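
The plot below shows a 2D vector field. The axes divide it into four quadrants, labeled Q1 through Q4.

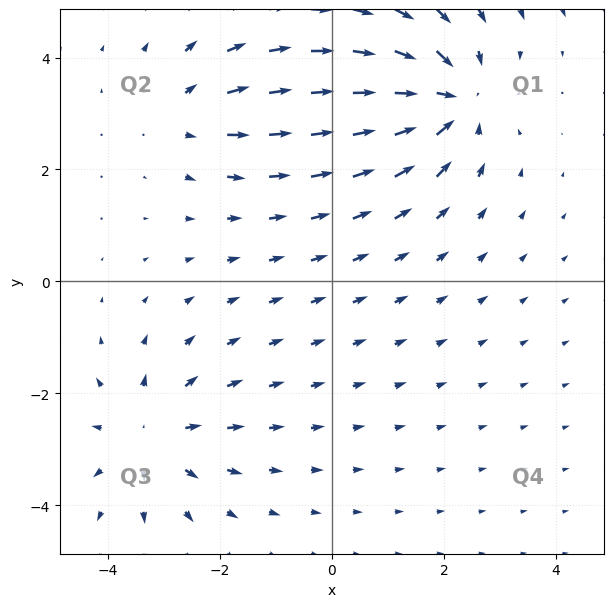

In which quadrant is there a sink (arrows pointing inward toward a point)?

Q1

The sink sits at approximately (2.1, 3.2), which lies in quadrant Q1. The divergence there is about -5, negative as expected for a sink.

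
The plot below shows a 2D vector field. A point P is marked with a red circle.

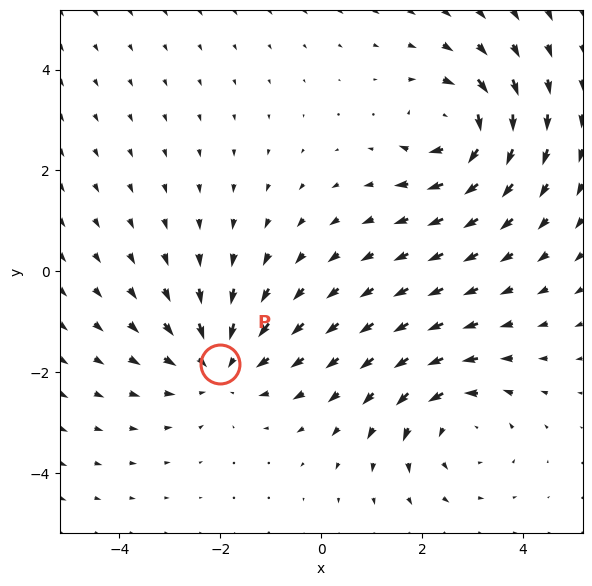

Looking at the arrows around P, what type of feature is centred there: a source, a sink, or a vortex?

At P (-2.0, -1.8) the arrows converge inward. Divergence about -3, curl ≈0 — negative divergence with near-zero curl is a sink.

sink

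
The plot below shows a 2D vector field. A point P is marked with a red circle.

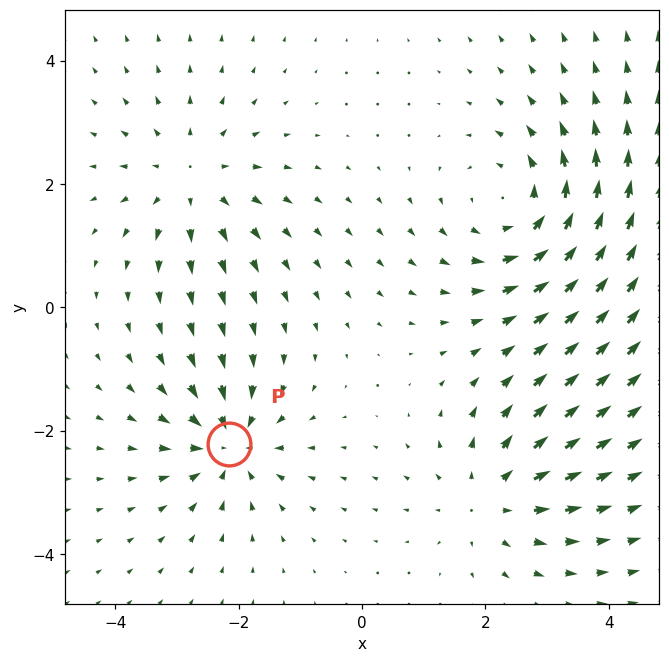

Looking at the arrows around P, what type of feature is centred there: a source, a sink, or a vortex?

At P (-2.2, -2.2) the arrows converge inward. Divergence about -5, curl ≈0 — negative divergence with near-zero curl is a sink.

sink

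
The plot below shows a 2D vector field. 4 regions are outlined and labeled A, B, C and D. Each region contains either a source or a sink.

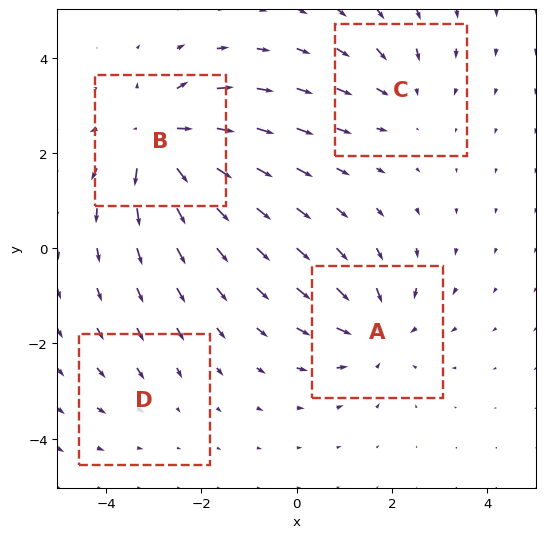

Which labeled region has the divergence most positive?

Divergence at each region's feature centre — A: about -5, B: about +7, C: about -3, D: about -2. Region B is most positive.

B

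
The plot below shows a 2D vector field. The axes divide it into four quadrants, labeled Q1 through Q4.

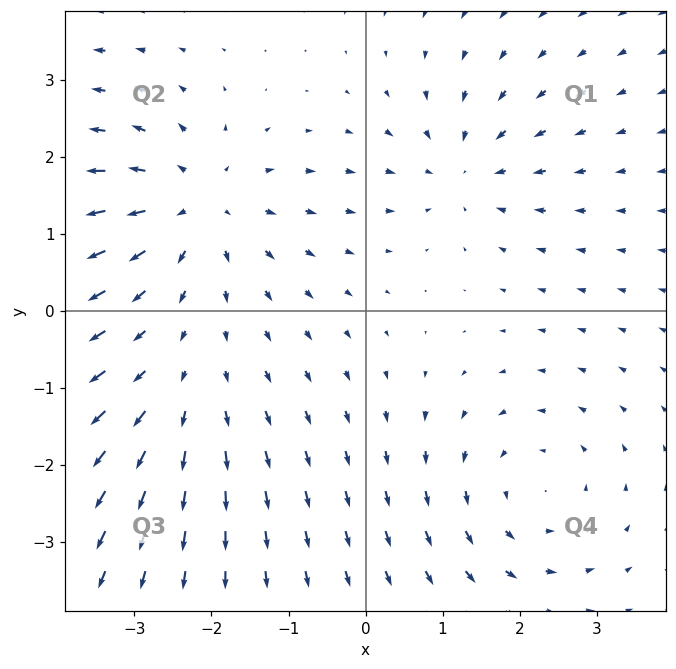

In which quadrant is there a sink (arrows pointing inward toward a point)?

Q1

The sink sits at approximately (1.3, 1.8), which lies in quadrant Q1. The divergence there is about -4, negative as expected for a sink.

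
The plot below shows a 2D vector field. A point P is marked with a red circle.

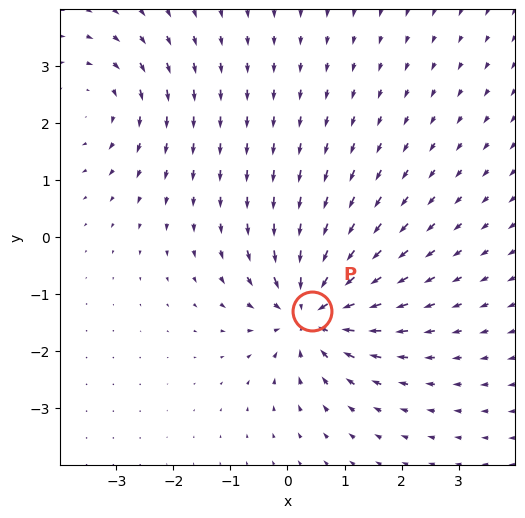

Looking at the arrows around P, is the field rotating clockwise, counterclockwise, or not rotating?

Near P at (0.4, -1.3) the arrows show no circulation. The curl there is ≈0.

not rotating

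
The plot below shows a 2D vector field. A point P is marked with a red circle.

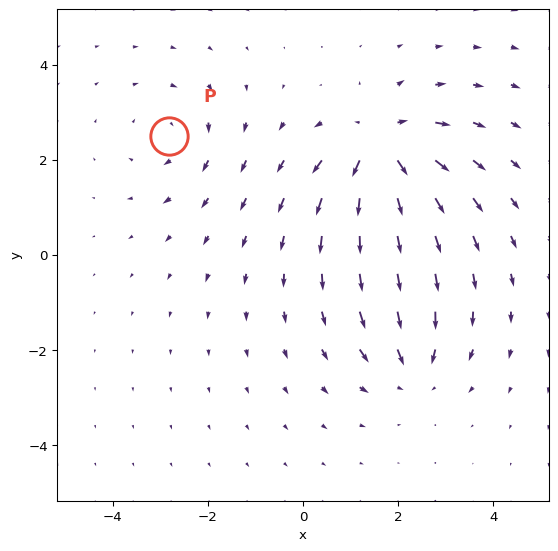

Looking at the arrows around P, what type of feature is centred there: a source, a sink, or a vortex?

At P (-2.8, 2.5) the arrows circulate clockwise. Divergence ≈0, curl about -3 — near-zero divergence with nonzero curl is a vortex.

vortex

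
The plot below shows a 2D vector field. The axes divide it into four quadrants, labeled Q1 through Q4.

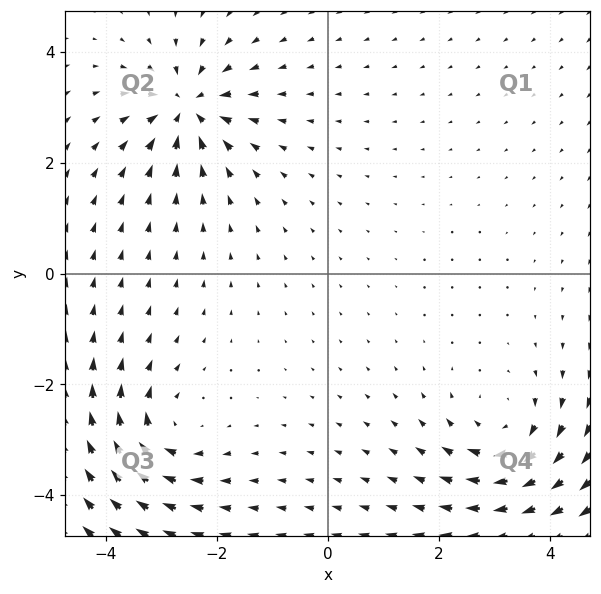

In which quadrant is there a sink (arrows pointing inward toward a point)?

The sink sits at approximately (-2.5, 3.0), which lies in quadrant Q2. The divergence there is about -6, negative as expected for a sink.

Q2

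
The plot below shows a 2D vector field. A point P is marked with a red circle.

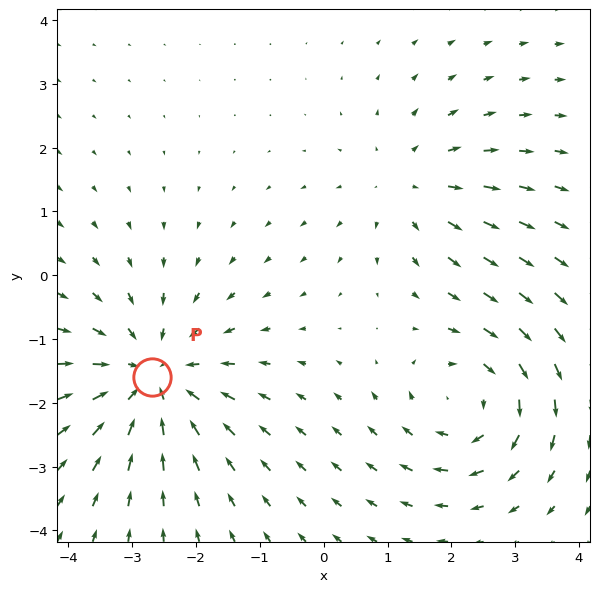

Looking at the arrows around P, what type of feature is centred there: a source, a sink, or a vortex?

sink

At P (-2.7, -1.6) the arrows converge inward. Divergence about -4, curl ≈0 — negative divergence with near-zero curl is a sink.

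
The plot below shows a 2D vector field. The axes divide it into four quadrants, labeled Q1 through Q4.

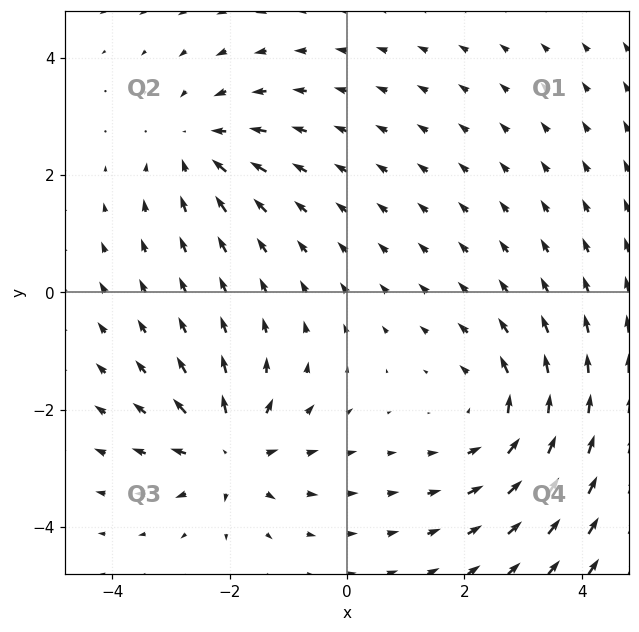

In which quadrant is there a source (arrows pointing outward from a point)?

The source sits at approximately (-2.0, -2.7), which lies in quadrant Q3. The divergence there is about +4, positive as expected for a source.

Q3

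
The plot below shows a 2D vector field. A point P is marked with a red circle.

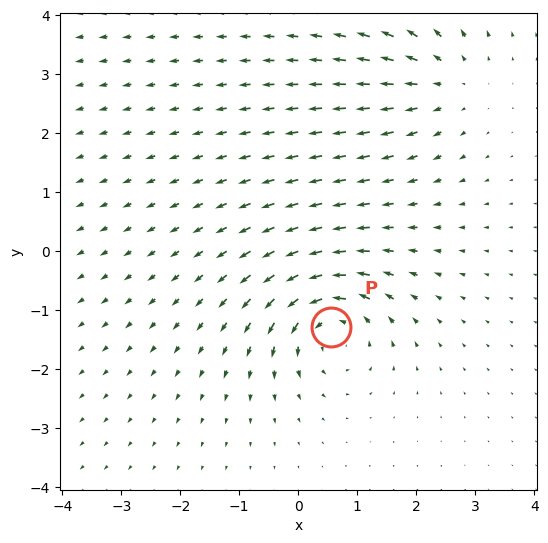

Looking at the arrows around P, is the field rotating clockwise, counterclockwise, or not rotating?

Near P at (0.6, -1.3) the arrows circulate counterclockwise. The curl (z-component) there is about +6; positive curl means counterclockwise rotation.

counterclockwise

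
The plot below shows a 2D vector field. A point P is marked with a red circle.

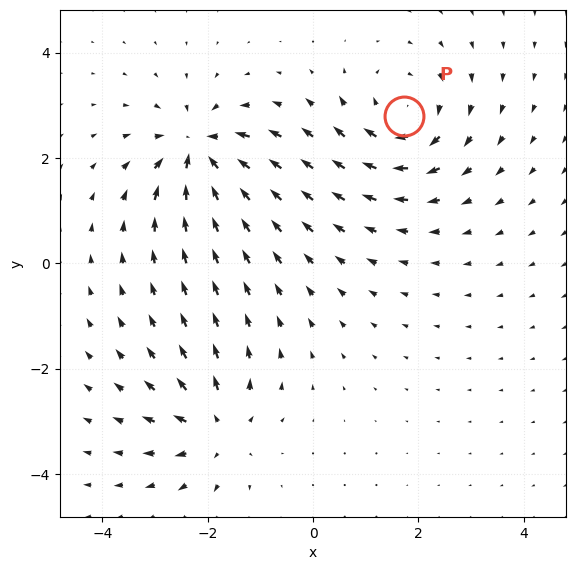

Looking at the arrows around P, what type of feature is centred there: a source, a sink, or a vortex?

vortex

At P (1.7, 2.8) the arrows circulate clockwise. Divergence ≈0, curl about -5 — near-zero divergence with nonzero curl is a vortex.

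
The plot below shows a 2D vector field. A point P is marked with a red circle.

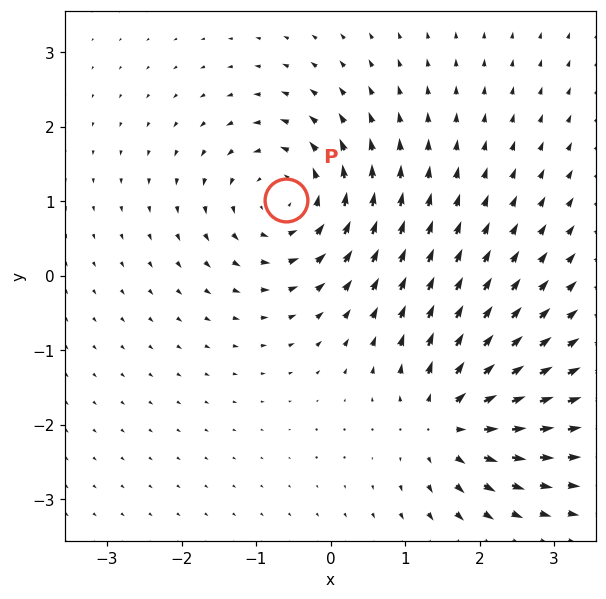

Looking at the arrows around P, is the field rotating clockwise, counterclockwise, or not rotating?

counterclockwise

Near P at (-0.6, 1.0) the arrows circulate counterclockwise. The curl (z-component) there is about +6; positive curl means counterclockwise rotation.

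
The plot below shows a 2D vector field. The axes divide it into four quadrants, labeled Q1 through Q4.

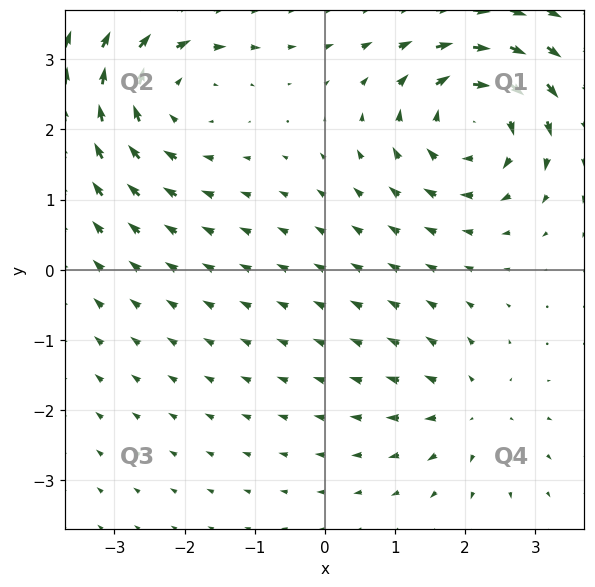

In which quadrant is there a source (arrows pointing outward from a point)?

The source sits at approximately (2.1, -2.0), which lies in quadrant Q4. The divergence there is about +3, positive as expected for a source.

Q4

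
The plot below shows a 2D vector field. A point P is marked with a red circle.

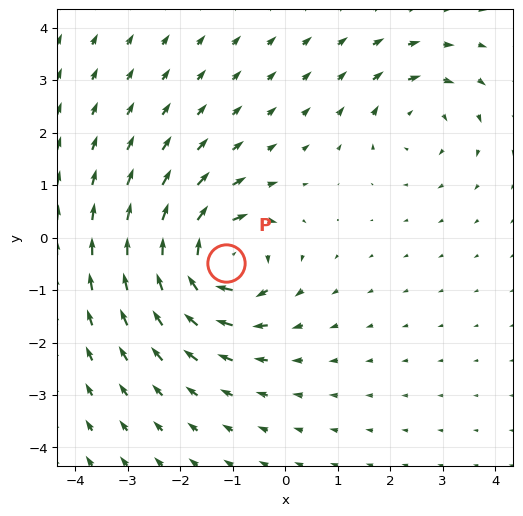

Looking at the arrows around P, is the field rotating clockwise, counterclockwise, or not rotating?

clockwise

Near P at (-1.1, -0.5) the arrows circulate clockwise. The curl (z-component) there is about -7; negative curl means clockwise rotation.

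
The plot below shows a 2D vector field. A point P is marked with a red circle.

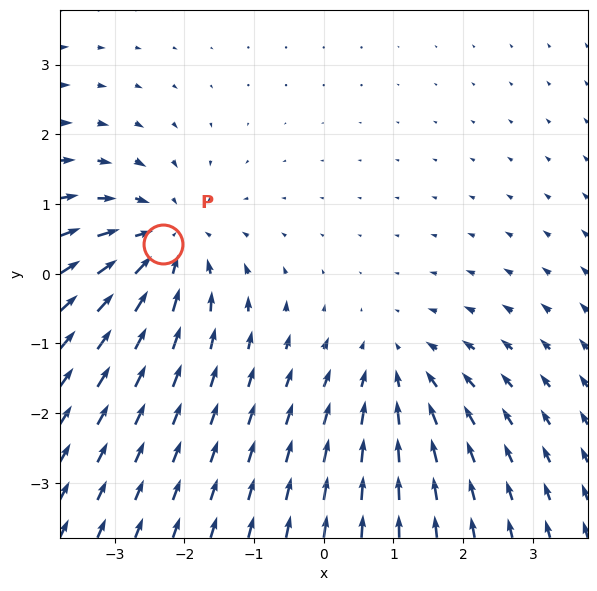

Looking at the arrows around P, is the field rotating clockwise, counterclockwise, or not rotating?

Near P at (-2.3, 0.4) the arrows show no circulation. The curl there is ≈0.

not rotating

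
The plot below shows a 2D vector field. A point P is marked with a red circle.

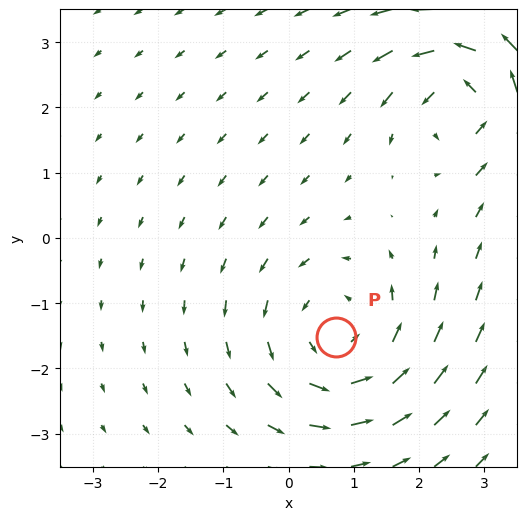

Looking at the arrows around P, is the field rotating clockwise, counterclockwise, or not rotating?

Near P at (0.7, -1.5) the arrows circulate counterclockwise. The curl (z-component) there is about +4; positive curl means counterclockwise rotation.

counterclockwise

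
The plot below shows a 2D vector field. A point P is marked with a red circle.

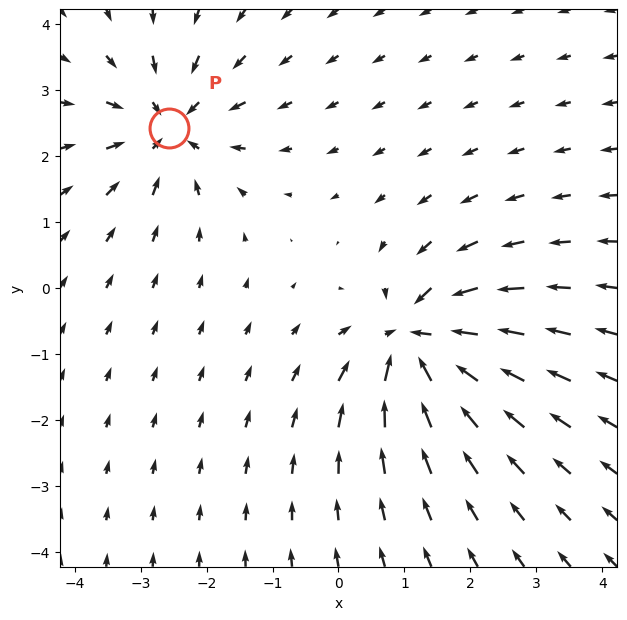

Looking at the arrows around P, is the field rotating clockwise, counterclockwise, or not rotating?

not rotating

Near P at (-2.6, 2.4) the arrows show no circulation. The curl there is ≈0.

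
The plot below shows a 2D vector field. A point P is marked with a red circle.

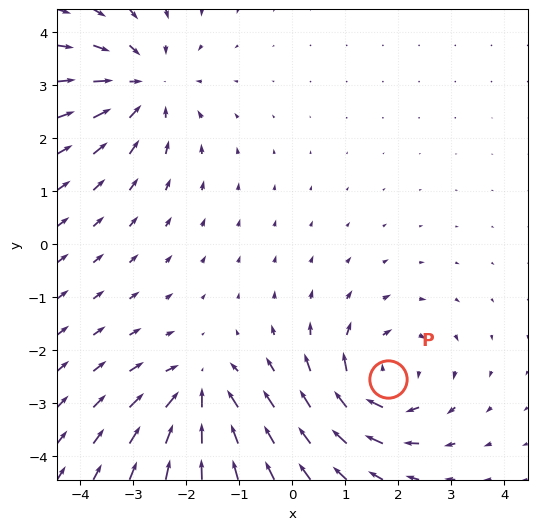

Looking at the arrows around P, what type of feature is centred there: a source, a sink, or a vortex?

vortex

At P (1.8, -2.5) the arrows circulate clockwise. Divergence ≈0, curl about -5 — near-zero divergence with nonzero curl is a vortex.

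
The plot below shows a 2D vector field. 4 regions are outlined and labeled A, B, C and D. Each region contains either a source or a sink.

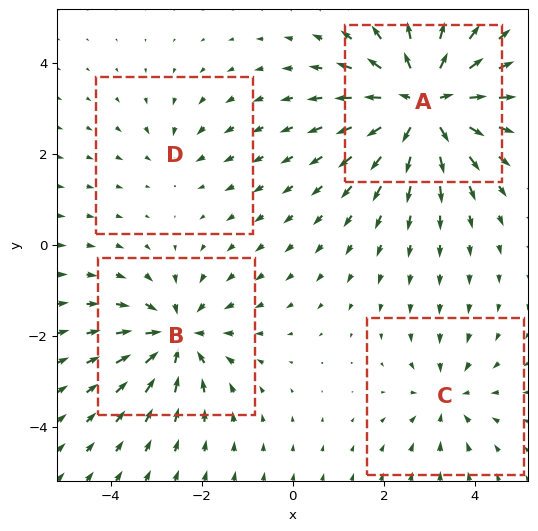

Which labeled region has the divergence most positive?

Divergence at each region's feature centre — A: about +8, B: about -5, C: about -3, D: about -2. Region A is most positive.

A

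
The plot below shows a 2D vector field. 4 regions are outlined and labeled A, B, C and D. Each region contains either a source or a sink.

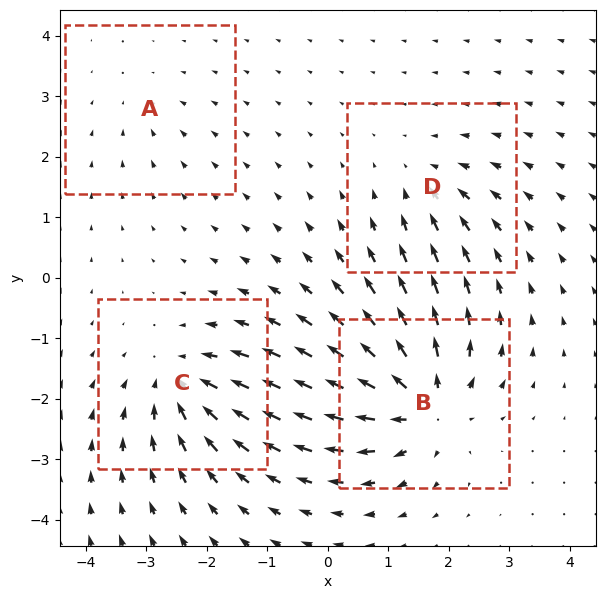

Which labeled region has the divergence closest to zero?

A

Divergence at each region's feature centre — A: about -2, B: about +8, C: about -6, D: about -4. Region A is closest to zero.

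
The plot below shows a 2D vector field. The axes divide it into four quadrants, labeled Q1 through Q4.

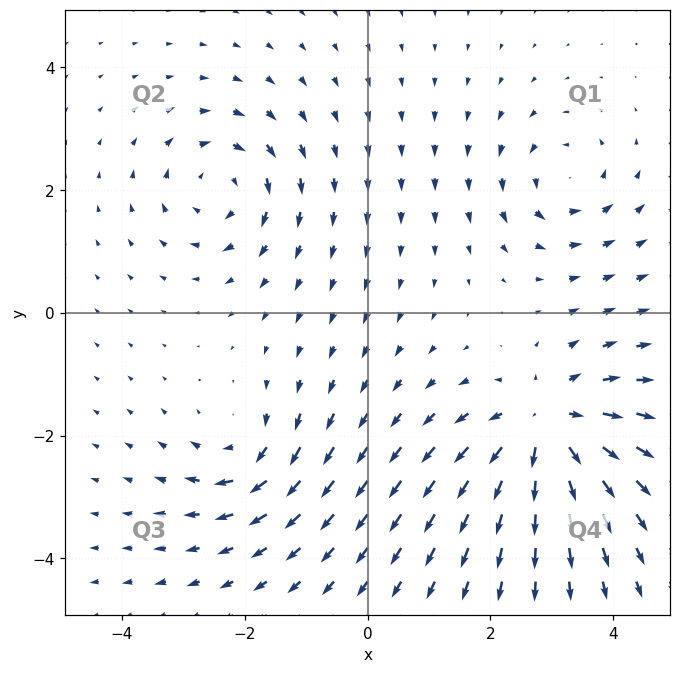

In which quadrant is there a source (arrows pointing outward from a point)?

Q4

The source sits at approximately (2.9, -1.8), which lies in quadrant Q4. The divergence there is about +5, positive as expected for a source.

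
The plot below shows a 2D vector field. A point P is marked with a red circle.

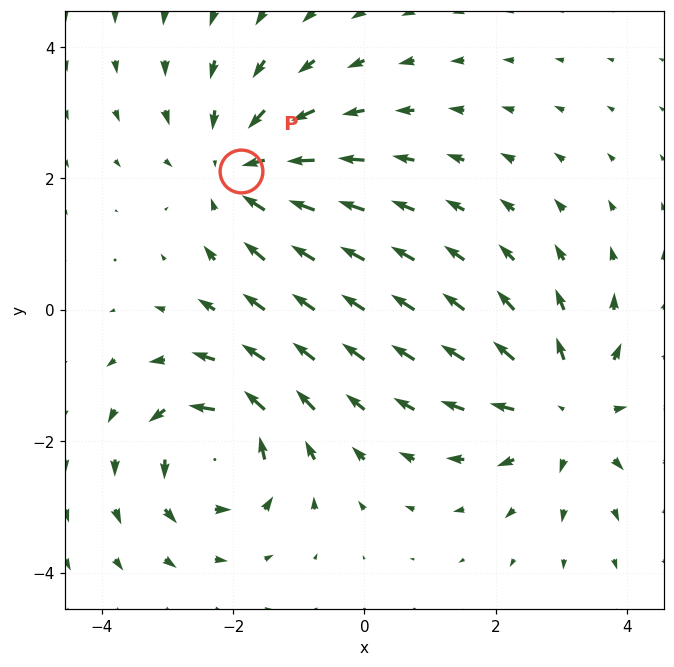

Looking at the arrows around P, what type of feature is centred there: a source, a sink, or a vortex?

sink

At P (-1.9, 2.1) the arrows converge inward. Divergence about -3, curl ≈0 — negative divergence with near-zero curl is a sink.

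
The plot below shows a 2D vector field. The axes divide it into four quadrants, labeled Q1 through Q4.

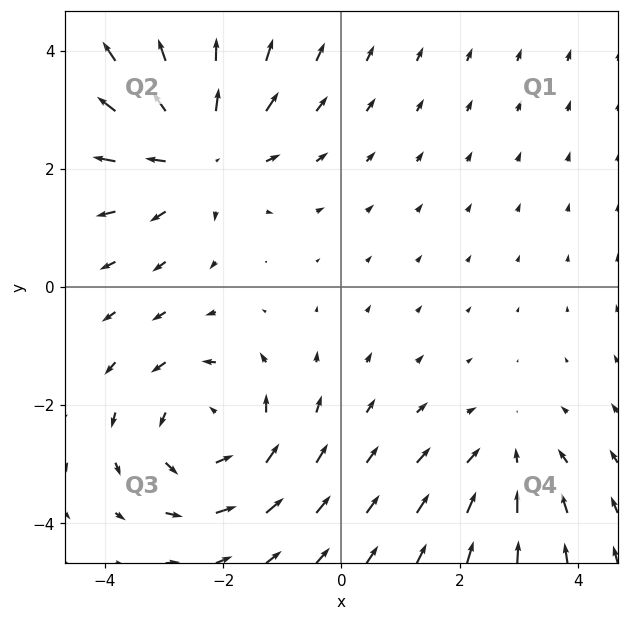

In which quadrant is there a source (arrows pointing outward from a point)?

The source sits at approximately (-2.4, 2.3), which lies in quadrant Q2. The divergence there is about +4, positive as expected for a source.

Q2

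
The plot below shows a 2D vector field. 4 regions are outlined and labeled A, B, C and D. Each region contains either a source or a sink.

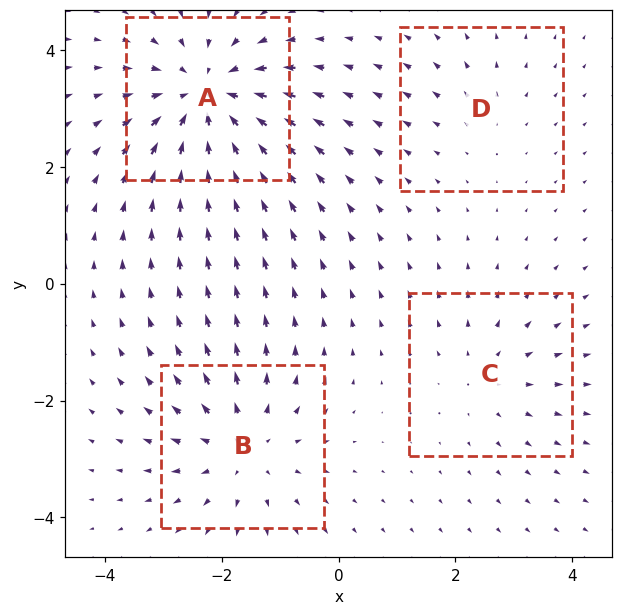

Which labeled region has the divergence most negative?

Divergence at each region's feature centre — A: about -6, B: about +4, C: about +3, D: about +2. Region A is most negative.

A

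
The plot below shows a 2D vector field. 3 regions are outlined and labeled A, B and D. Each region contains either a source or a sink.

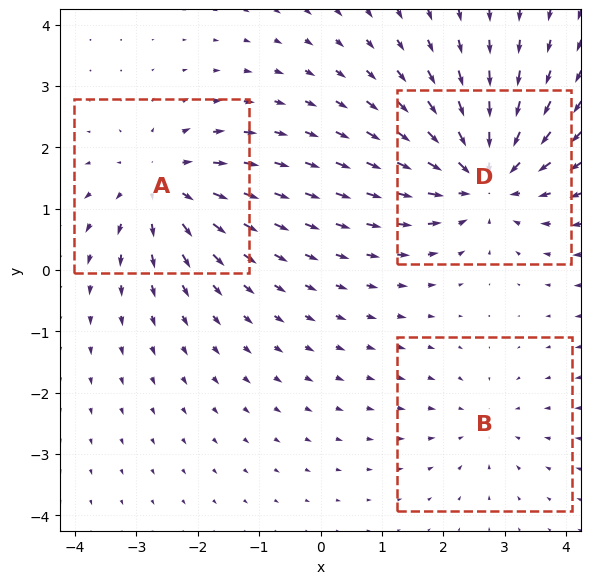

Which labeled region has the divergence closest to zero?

Divergence at each region's feature centre — A: about +3, B: about -2, D: about -5. Region B is closest to zero.

B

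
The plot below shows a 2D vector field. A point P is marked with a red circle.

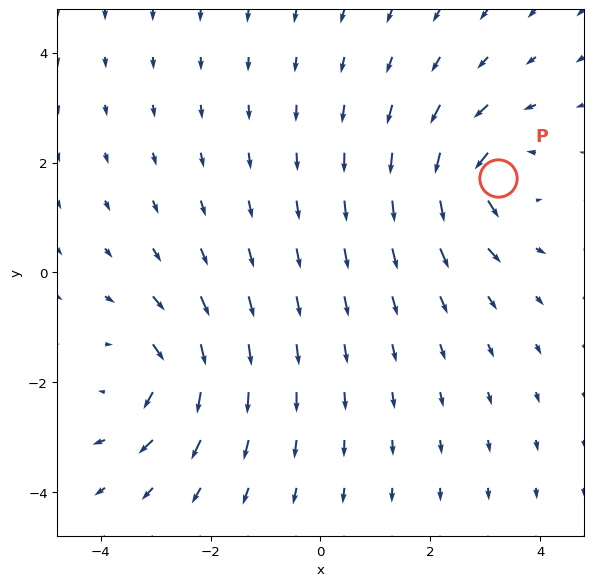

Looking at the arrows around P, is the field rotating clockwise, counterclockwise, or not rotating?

counterclockwise

Near P at (3.2, 1.7) the arrows circulate counterclockwise. The curl (z-component) there is about +5; positive curl means counterclockwise rotation.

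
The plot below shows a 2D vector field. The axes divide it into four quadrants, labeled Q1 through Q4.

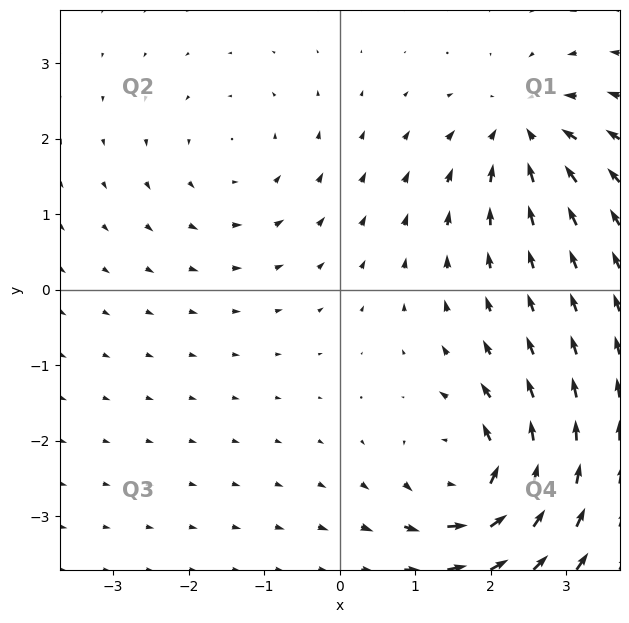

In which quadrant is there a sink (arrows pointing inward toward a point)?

Q1

The sink sits at approximately (2.4, 2.1), which lies in quadrant Q1. The divergence there is about -5, negative as expected for a sink.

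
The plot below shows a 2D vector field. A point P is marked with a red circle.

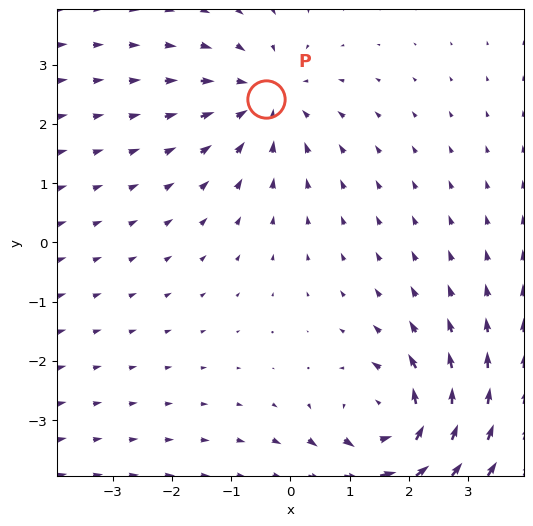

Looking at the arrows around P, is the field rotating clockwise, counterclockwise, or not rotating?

Near P at (-0.4, 2.4) the arrows show no circulation. The curl there is ≈0.

not rotating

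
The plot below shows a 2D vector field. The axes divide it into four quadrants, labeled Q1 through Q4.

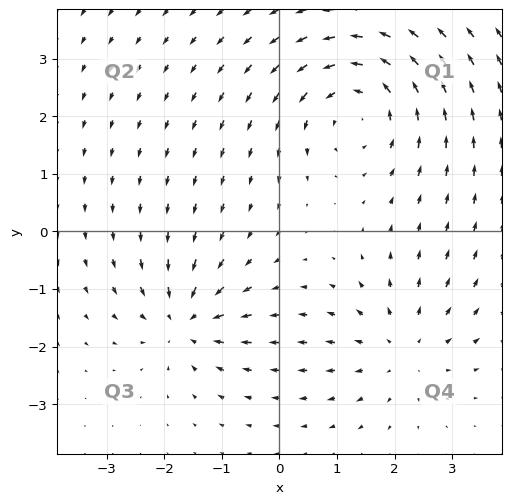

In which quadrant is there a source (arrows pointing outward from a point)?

Q4

The source sits at approximately (2.1, -2.0), which lies in quadrant Q4. The divergence there is about +3, positive as expected for a source.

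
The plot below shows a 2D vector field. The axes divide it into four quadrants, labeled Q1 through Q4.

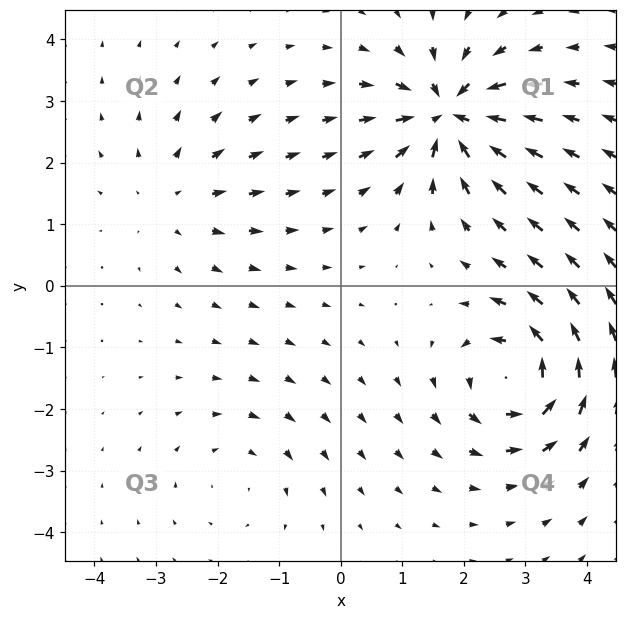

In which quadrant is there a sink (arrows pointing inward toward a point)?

The sink sits at approximately (1.8, 2.8), which lies in quadrant Q1. The divergence there is about -7, negative as expected for a sink.

Q1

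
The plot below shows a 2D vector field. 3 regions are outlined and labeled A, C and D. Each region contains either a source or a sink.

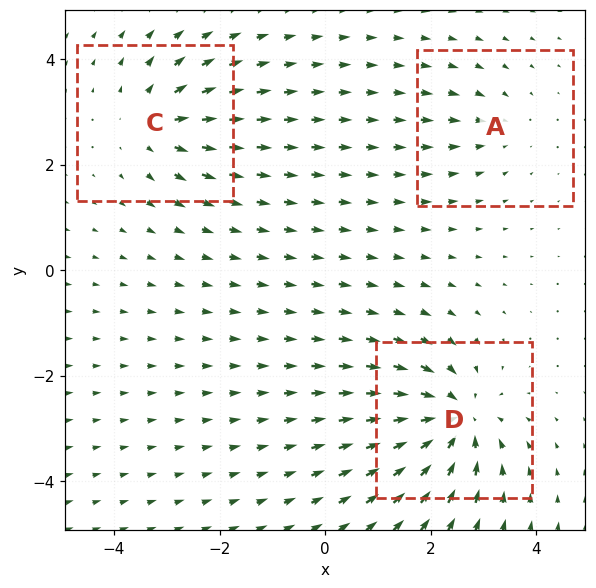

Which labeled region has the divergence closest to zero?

Divergence at each region's feature centre — A: about -2, C: about +4, D: about -5. Region A is closest to zero.

A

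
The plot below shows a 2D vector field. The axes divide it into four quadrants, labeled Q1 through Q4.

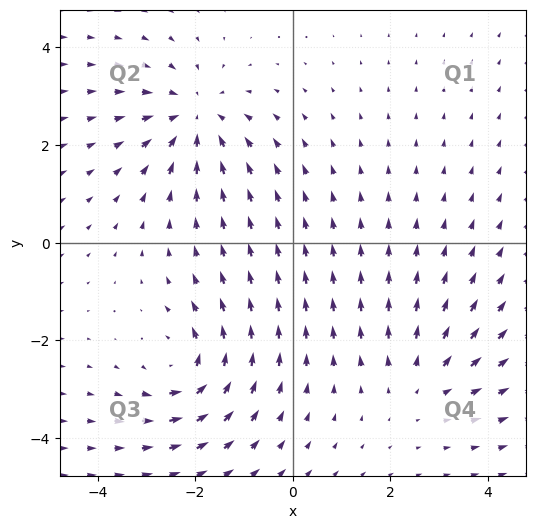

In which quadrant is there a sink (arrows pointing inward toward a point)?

The sink sits at approximately (-2.0, 2.6), which lies in quadrant Q2. The divergence there is about -4, negative as expected for a sink.

Q2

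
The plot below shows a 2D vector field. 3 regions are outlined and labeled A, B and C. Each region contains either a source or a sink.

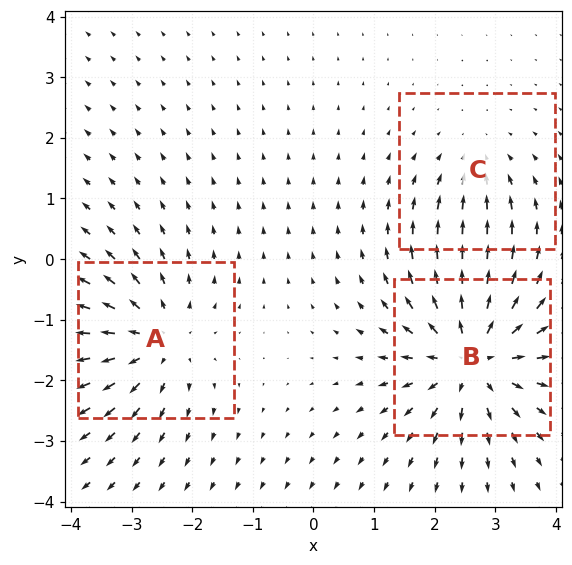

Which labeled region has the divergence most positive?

B

Divergence at each region's feature centre — A: about +4, B: about +5, C: about -2. Region B is most positive.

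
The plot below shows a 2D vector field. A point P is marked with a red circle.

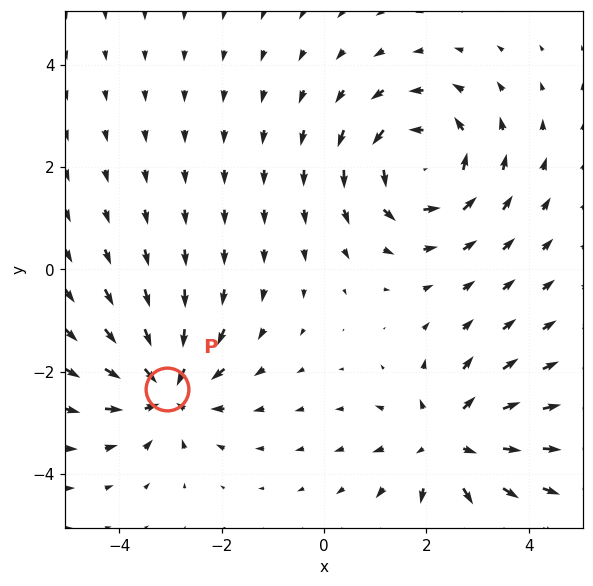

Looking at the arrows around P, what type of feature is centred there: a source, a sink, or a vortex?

At P (-3.1, -2.3) the arrows converge inward. Divergence about -5, curl ≈0 — negative divergence with near-zero curl is a sink.

sink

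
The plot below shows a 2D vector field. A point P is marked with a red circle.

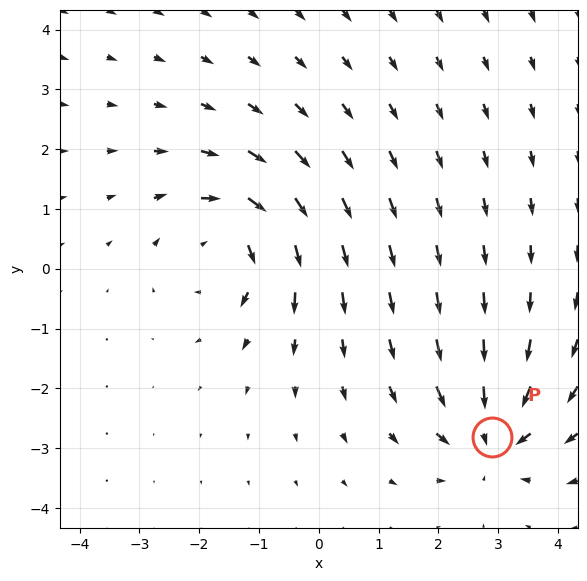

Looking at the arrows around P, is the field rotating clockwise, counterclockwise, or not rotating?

Near P at (2.9, -2.8) the arrows show no circulation. The curl there is ≈0.

not rotating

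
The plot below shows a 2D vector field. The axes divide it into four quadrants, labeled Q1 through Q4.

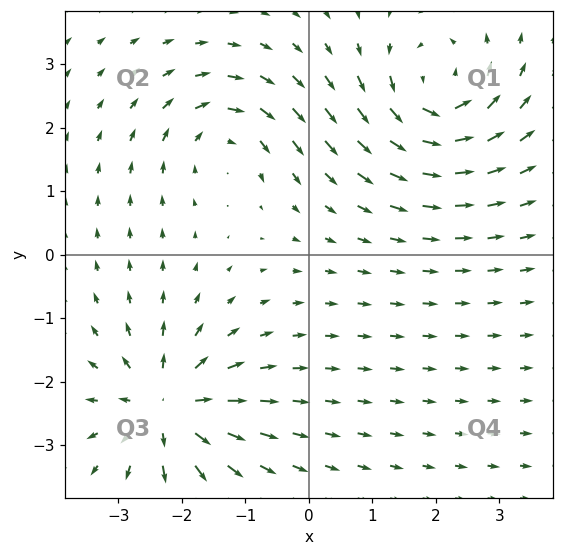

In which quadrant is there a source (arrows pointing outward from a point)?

Q3

The source sits at approximately (-2.2, -2.4), which lies in quadrant Q3. The divergence there is about +7, positive as expected for a source.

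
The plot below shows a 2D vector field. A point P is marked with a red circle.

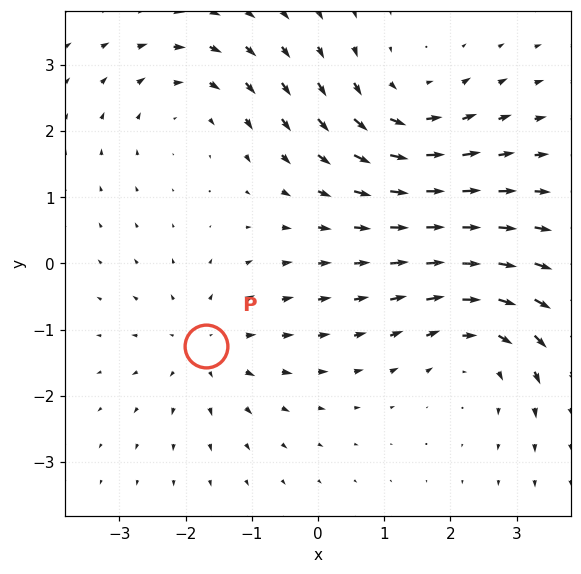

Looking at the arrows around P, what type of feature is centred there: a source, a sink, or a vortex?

At P (-1.7, -1.2) the arrows spread outward. Divergence about +3, curl ≈0 — positive divergence with near-zero curl is a source.

source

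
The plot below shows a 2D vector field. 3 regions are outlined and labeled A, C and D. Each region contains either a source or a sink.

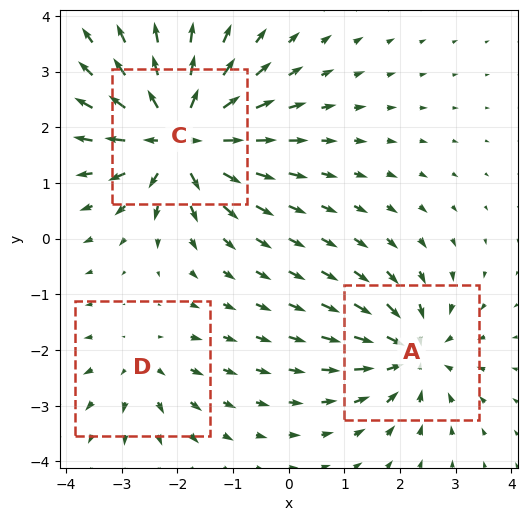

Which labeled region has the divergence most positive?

C

Divergence at each region's feature centre — A: about -4, C: about +6, D: about +2. Region C is most positive.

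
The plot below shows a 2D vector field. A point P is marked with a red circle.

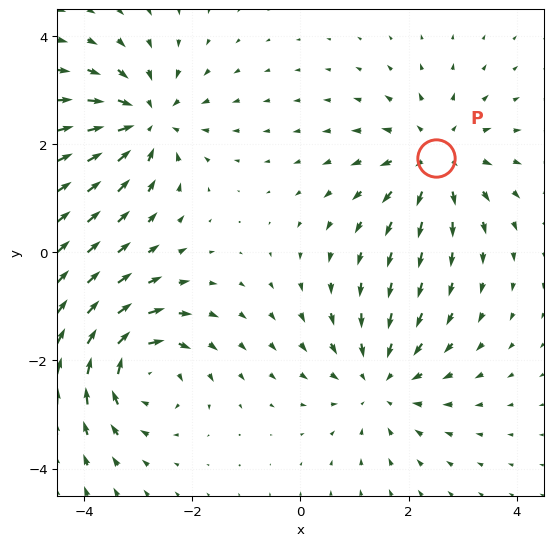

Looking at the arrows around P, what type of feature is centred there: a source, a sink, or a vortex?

At P (2.5, 1.7) the arrows spread outward. Divergence about +4, curl ≈0 — positive divergence with near-zero curl is a source.

source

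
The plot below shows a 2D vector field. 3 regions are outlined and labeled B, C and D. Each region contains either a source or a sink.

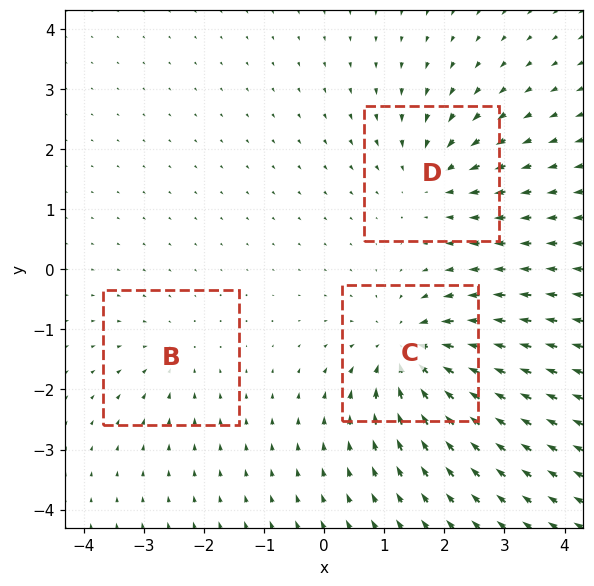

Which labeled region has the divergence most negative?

Divergence at each region's feature centre — B: about -2, C: about -6, D: about -4. Region C is most negative.

C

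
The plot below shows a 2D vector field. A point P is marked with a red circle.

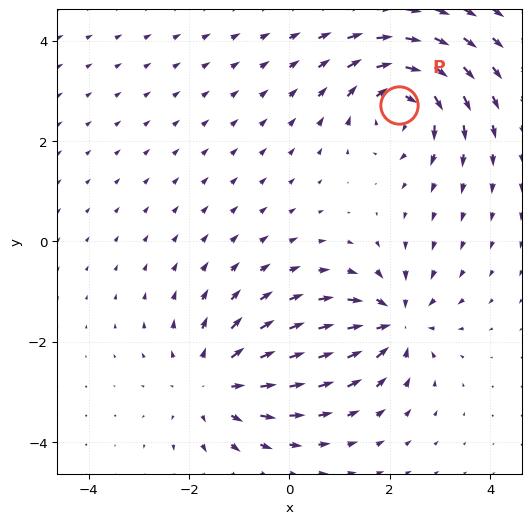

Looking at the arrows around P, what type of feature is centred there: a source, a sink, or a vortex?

At P (2.2, 2.7) the arrows circulate clockwise. Divergence ≈0, curl about -6 — near-zero divergence with nonzero curl is a vortex.

vortex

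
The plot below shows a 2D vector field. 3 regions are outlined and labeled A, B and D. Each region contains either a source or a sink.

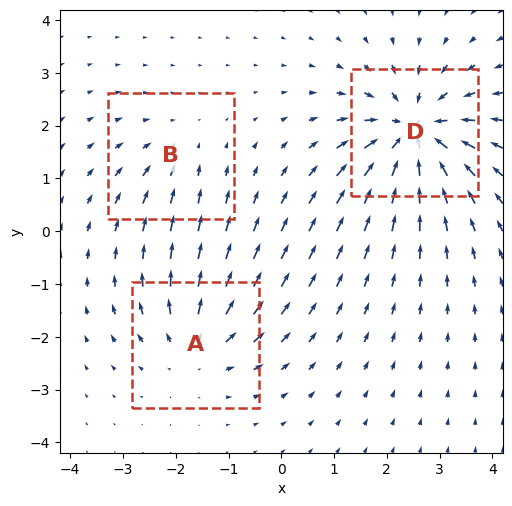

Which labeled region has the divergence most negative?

D

Divergence at each region's feature centre — A: about +3, B: about -2, D: about -6. Region D is most negative.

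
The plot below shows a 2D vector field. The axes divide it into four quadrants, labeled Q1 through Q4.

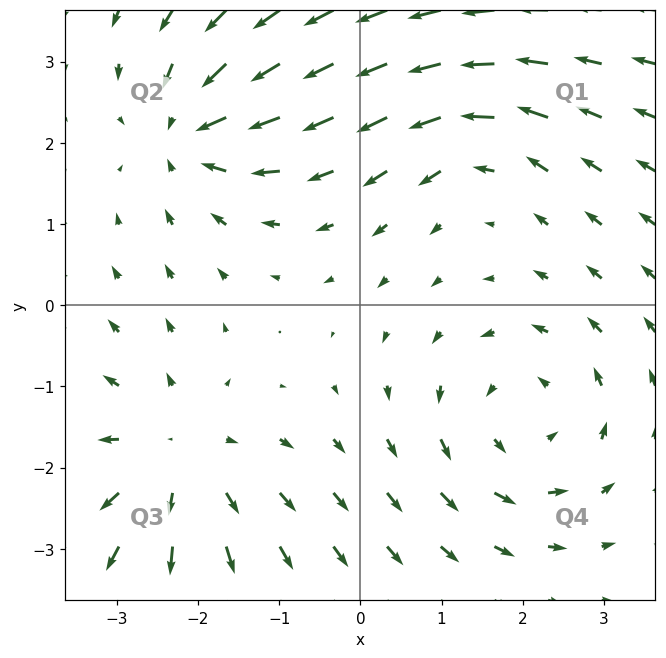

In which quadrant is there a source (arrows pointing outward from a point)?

Q3

The source sits at approximately (-2.3, -1.9), which lies in quadrant Q3. The divergence there is about +4, positive as expected for a source.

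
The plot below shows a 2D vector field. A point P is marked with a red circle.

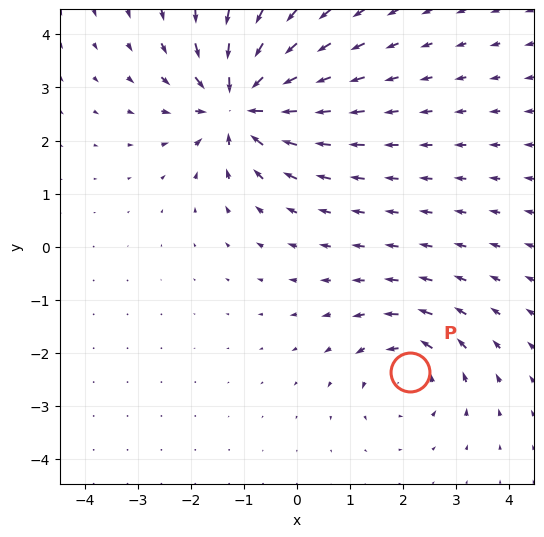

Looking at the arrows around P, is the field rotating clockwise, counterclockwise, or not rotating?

counterclockwise

Near P at (2.1, -2.4) the arrows circulate counterclockwise. The curl (z-component) there is about +4; positive curl means counterclockwise rotation.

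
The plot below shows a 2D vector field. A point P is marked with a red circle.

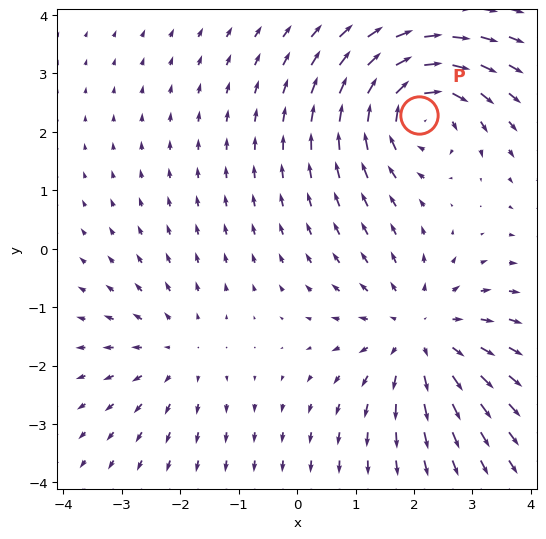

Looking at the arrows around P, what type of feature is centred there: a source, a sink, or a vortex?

vortex

At P (2.1, 2.3) the arrows circulate clockwise. Divergence ≈0, curl about -6 — near-zero divergence with nonzero curl is a vortex.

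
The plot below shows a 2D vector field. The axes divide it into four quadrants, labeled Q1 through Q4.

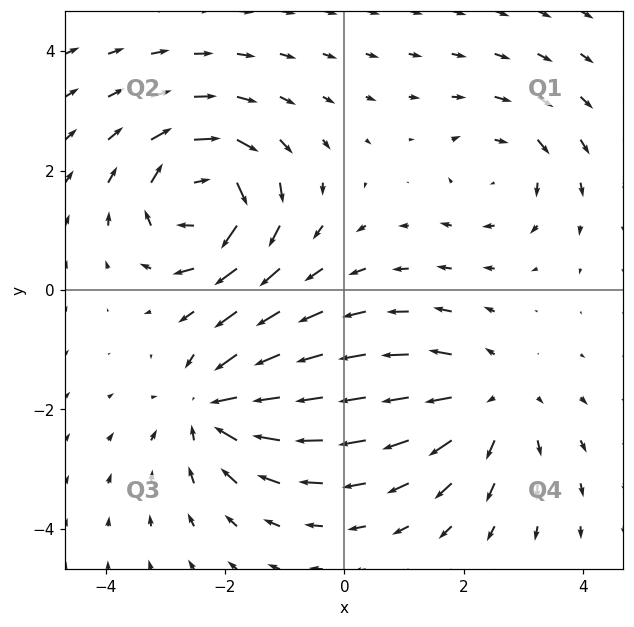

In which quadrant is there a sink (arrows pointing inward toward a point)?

The sink sits at approximately (-2.2, -2.0), which lies in quadrant Q3. The divergence there is about -5, negative as expected for a sink.

Q3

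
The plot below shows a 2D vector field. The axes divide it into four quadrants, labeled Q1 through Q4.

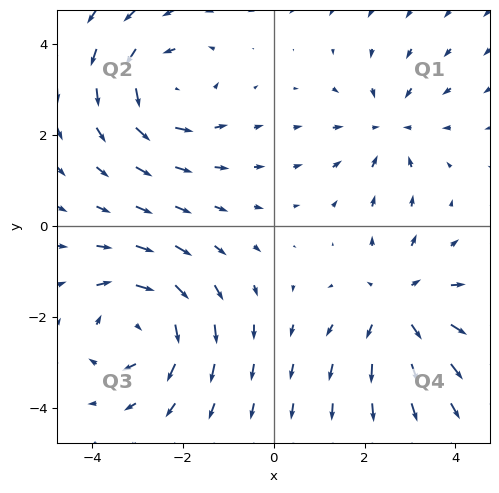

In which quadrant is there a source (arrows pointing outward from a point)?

The source sits at approximately (2.7, -1.8), which lies in quadrant Q4. The divergence there is about +4, positive as expected for a source.

Q4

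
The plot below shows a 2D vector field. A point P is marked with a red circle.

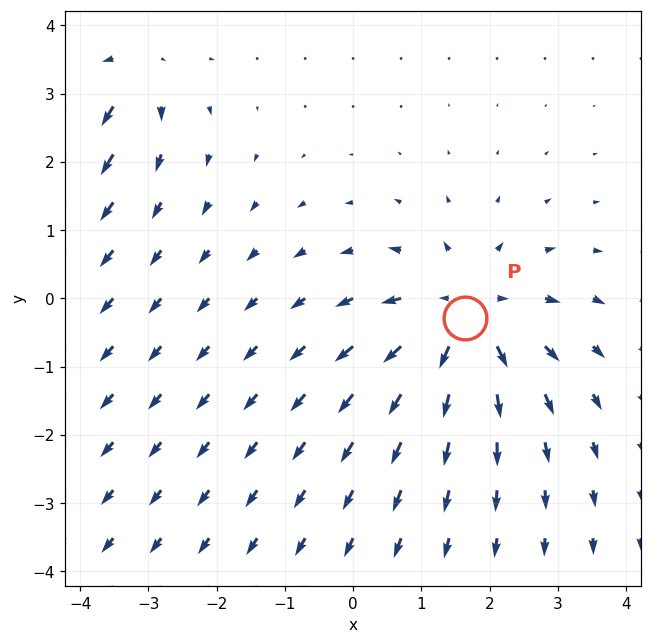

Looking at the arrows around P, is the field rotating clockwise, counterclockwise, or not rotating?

not rotating

Near P at (1.6, -0.3) the arrows show no circulation. The curl there is ≈0.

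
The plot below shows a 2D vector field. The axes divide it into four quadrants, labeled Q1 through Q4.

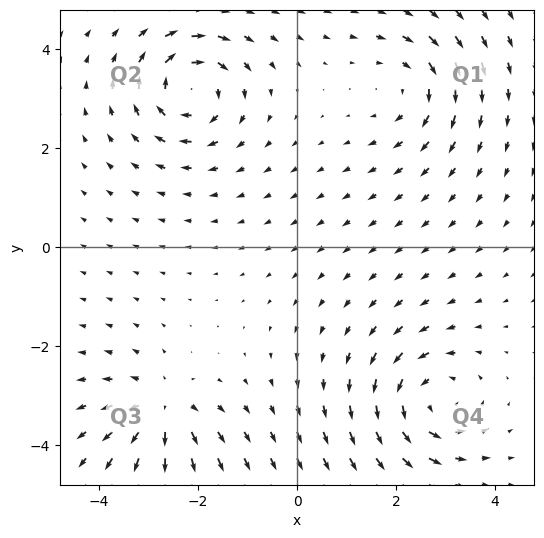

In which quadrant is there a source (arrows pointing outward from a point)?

Q3

The source sits at approximately (-2.7, -3.3), which lies in quadrant Q3. The divergence there is about +4, positive as expected for a source.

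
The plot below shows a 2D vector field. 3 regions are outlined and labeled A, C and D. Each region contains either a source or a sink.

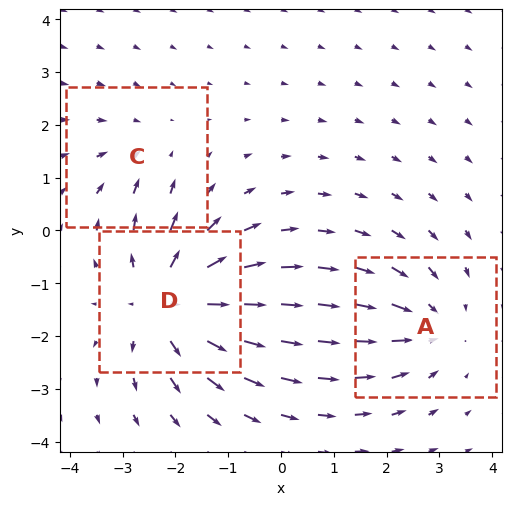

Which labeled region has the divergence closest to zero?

Divergence at each region's feature centre — A: about -3, C: about -2, D: about +4. Region C is closest to zero.

C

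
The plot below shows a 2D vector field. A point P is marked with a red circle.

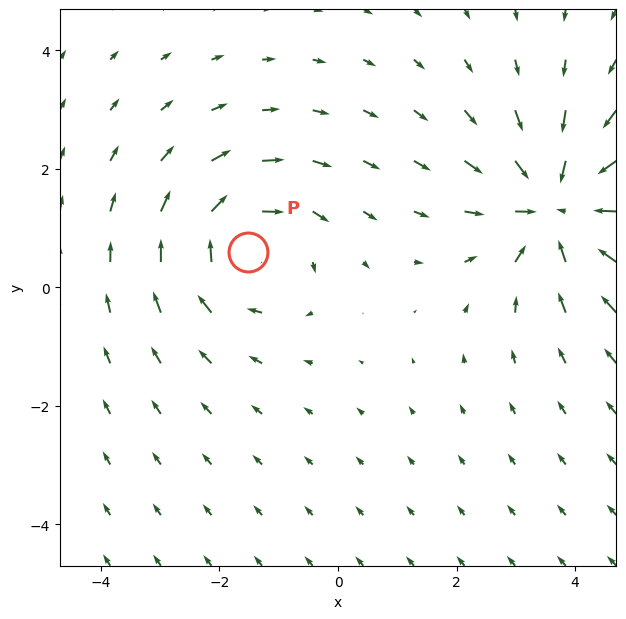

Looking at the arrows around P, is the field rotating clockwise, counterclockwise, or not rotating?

Near P at (-1.5, 0.6) the arrows circulate clockwise. The curl (z-component) there is about -3; negative curl means clockwise rotation.

clockwise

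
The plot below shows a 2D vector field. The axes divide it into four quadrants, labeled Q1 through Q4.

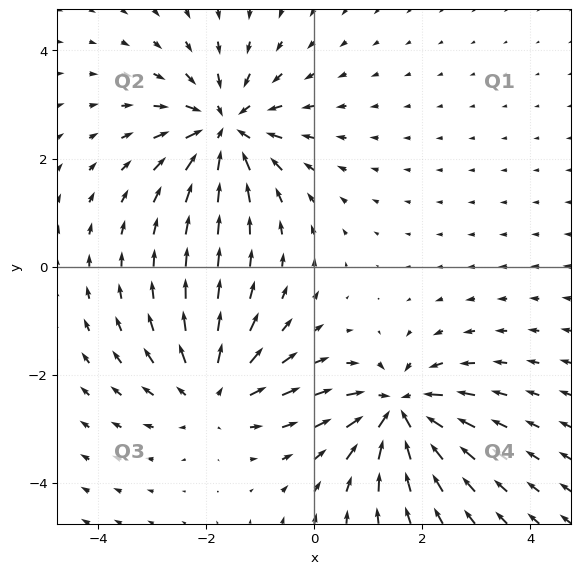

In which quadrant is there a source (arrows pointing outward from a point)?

The source sits at approximately (-1.9, -2.3), which lies in quadrant Q3. The divergence there is about +4, positive as expected for a source.

Q3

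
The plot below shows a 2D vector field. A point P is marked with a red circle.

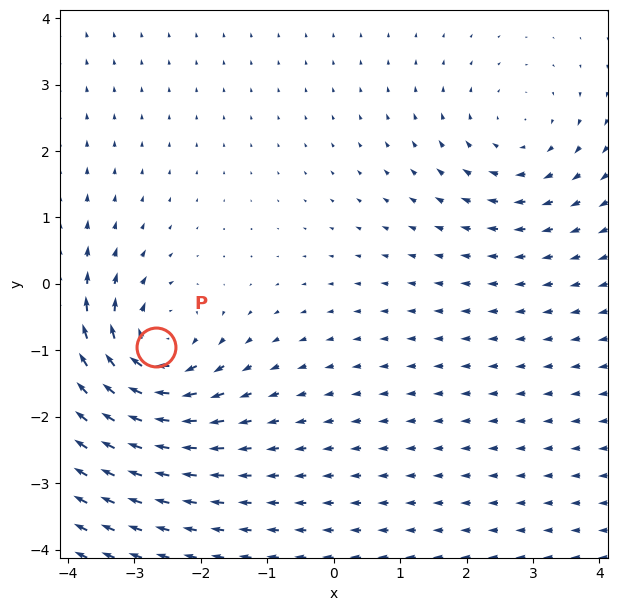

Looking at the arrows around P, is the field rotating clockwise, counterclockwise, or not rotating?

clockwise

Near P at (-2.7, -1.0) the arrows circulate clockwise. The curl (z-component) there is about -5; negative curl means clockwise rotation.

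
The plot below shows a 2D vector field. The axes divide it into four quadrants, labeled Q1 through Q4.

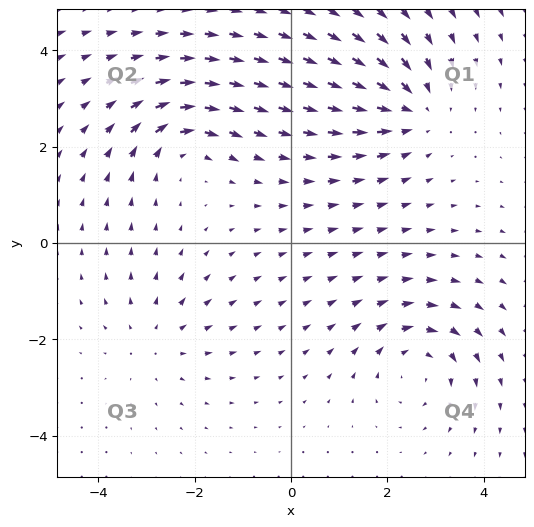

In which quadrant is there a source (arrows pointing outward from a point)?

Q3

The source sits at approximately (-2.8, -2.0), which lies in quadrant Q3. The divergence there is about +3, positive as expected for a source.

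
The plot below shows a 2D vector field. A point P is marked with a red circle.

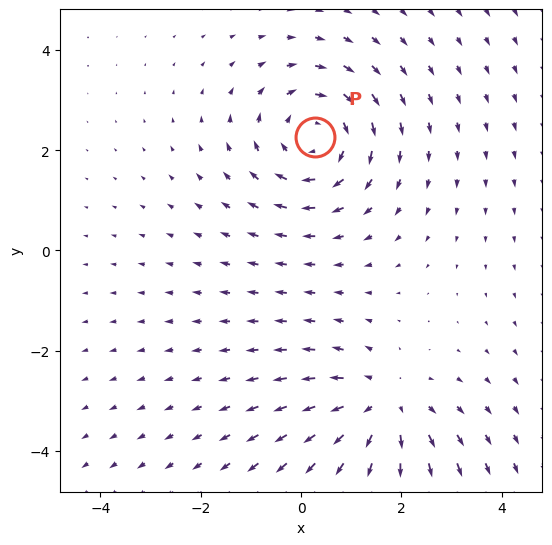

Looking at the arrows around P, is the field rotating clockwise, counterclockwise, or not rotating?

Near P at (0.3, 2.3) the arrows circulate clockwise. The curl (z-component) there is about -3; negative curl means clockwise rotation.

clockwise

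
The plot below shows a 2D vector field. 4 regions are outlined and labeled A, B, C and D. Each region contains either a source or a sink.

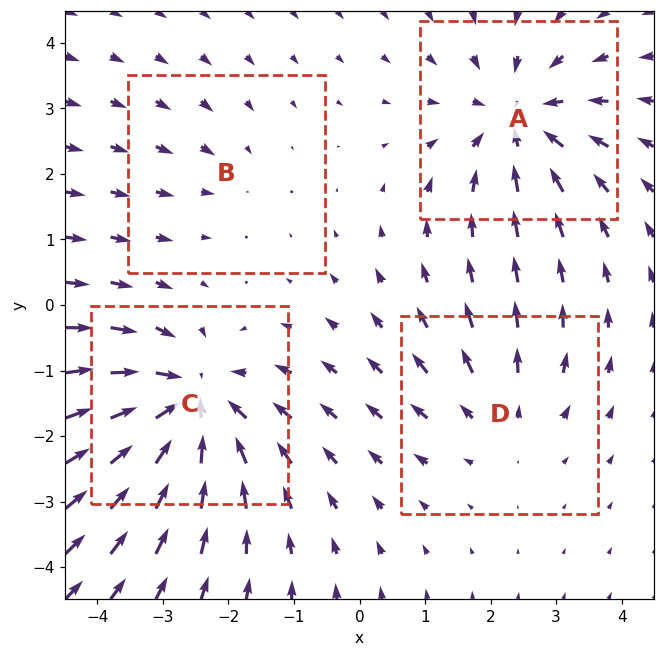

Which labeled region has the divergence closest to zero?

B

Divergence at each region's feature centre — A: about -5, B: about -2, C: about -6, D: about +3. Region B is closest to zero.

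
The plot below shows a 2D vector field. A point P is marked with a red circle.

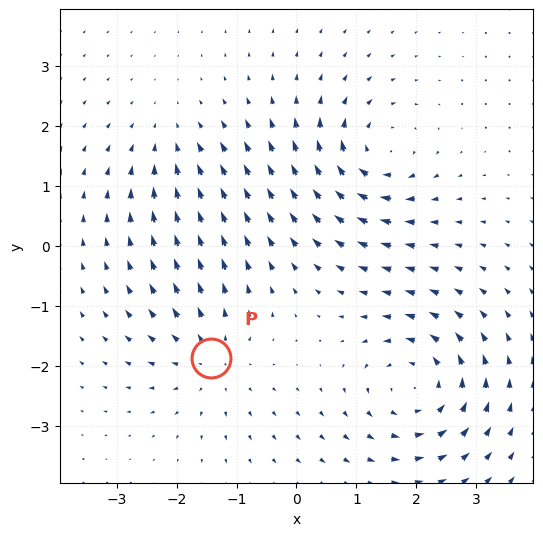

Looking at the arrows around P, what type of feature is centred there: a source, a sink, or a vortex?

source

At P (-1.4, -1.9) the arrows spread outward. Divergence about +4, curl ≈0 — positive divergence with near-zero curl is a source.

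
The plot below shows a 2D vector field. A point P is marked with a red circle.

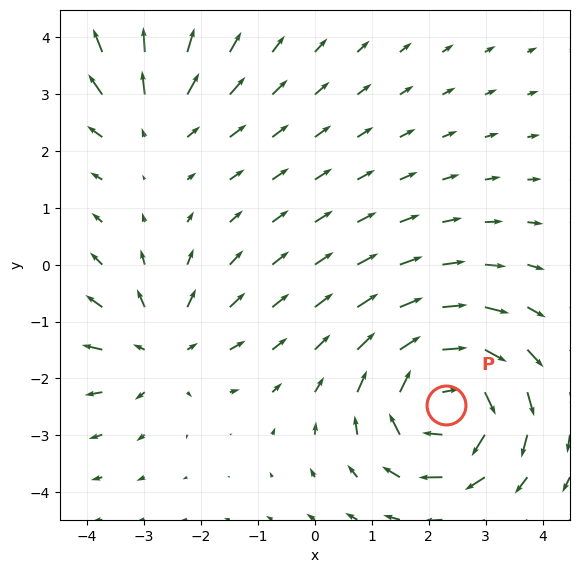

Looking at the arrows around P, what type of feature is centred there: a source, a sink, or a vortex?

vortex

At P (2.3, -2.5) the arrows circulate clockwise. Divergence ≈0, curl about -5 — near-zero divergence with nonzero curl is a vortex.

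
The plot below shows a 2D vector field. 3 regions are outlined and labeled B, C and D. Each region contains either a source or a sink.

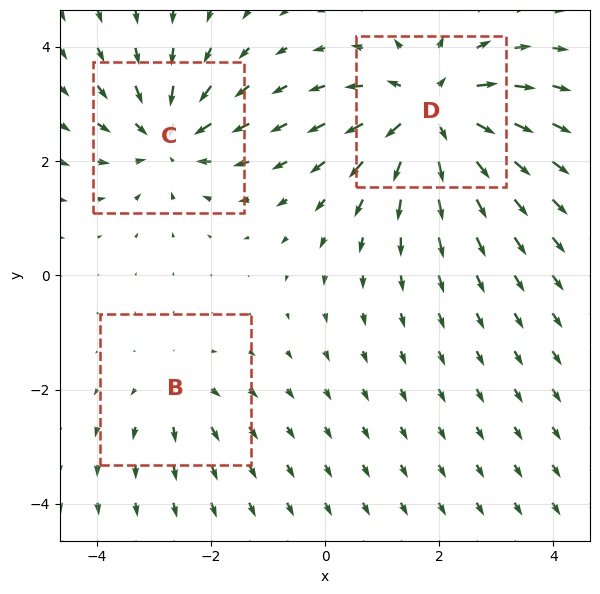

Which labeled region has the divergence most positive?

D

Divergence at each region's feature centre — B: about +2, C: about -4, D: about +6. Region D is most positive.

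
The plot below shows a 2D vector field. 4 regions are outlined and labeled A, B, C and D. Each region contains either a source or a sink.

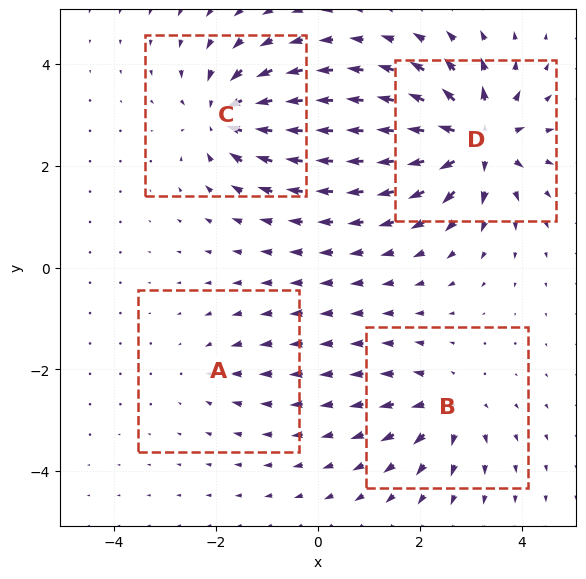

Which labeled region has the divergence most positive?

D

Divergence at each region's feature centre — A: about -2, B: about +4, C: about -6, D: about +8. Region D is most positive.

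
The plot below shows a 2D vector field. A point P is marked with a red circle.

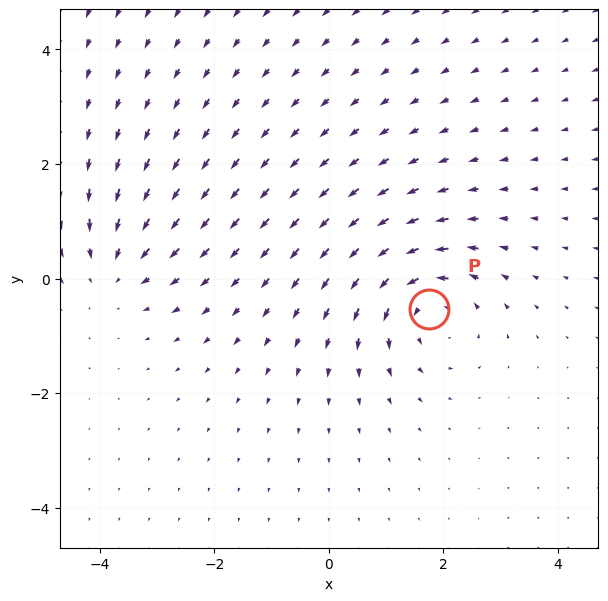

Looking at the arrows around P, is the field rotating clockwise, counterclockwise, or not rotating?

counterclockwise

Near P at (1.8, -0.5) the arrows circulate counterclockwise. The curl (z-component) there is about +5; positive curl means counterclockwise rotation.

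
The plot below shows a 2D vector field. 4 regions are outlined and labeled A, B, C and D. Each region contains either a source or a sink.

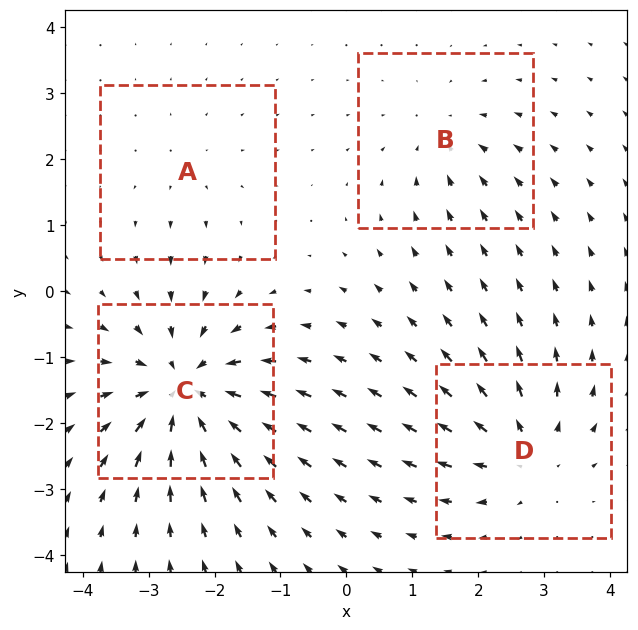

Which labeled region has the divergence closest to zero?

Divergence at each region's feature centre — A: about +2, B: about -3, C: about -8, D: about +5. Region A is closest to zero.

A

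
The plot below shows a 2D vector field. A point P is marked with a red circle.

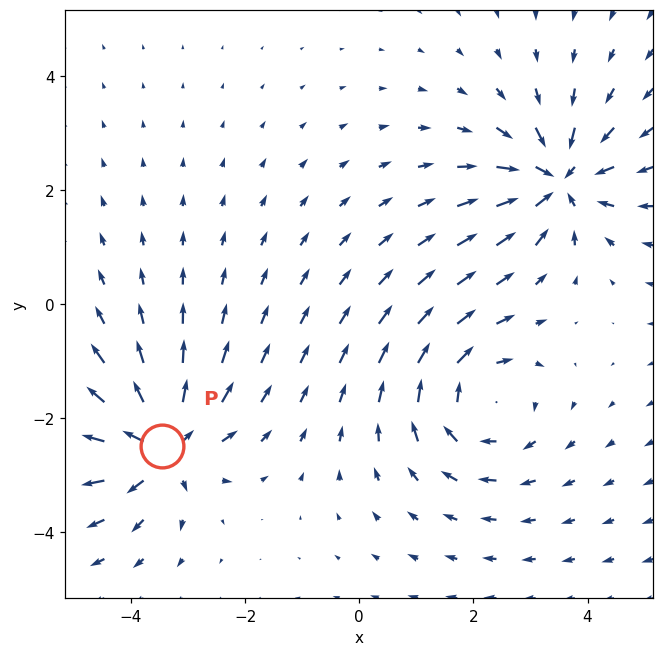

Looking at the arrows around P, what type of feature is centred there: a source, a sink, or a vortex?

At P (-3.5, -2.5) the arrows spread outward. Divergence about +7, curl ≈0 — positive divergence with near-zero curl is a source.

source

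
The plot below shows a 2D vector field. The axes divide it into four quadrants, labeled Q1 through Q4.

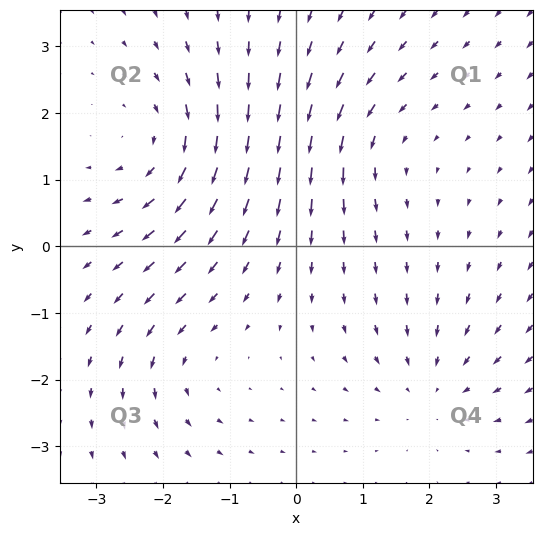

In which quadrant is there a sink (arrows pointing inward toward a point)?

Q4

The sink sits at approximately (2.0, -2.1), which lies in quadrant Q4. The divergence there is about -3, negative as expected for a sink.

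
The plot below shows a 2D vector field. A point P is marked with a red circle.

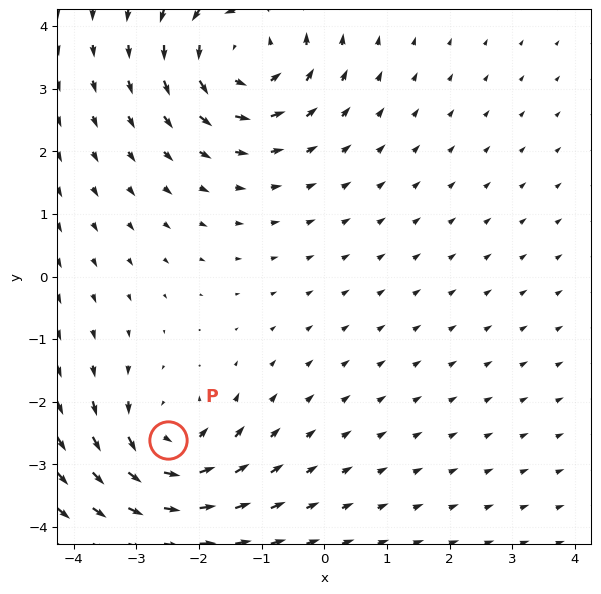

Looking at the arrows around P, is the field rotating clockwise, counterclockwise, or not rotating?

counterclockwise

Near P at (-2.5, -2.6) the arrows circulate counterclockwise. The curl (z-component) there is about +5; positive curl means counterclockwise rotation.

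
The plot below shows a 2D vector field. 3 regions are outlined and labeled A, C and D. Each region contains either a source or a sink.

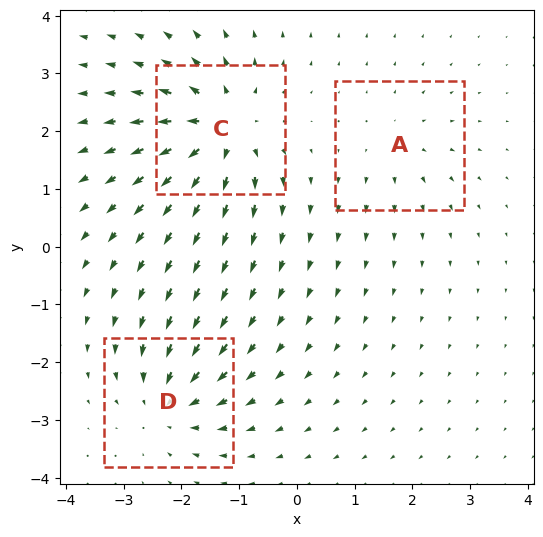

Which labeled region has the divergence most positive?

C

Divergence at each region's feature centre — A: about +2, C: about +6, D: about -4. Region C is most positive.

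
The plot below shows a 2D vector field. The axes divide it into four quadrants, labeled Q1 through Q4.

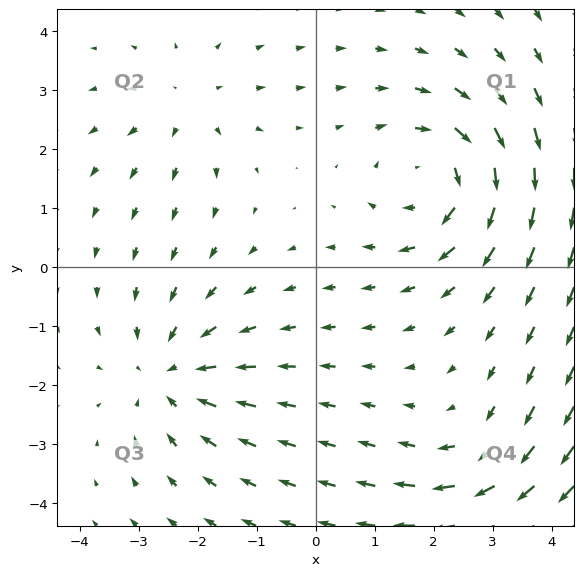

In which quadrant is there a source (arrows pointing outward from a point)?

The source sits at approximately (-2.1, 2.8), which lies in quadrant Q2. The divergence there is about +2, positive as expected for a source.

Q2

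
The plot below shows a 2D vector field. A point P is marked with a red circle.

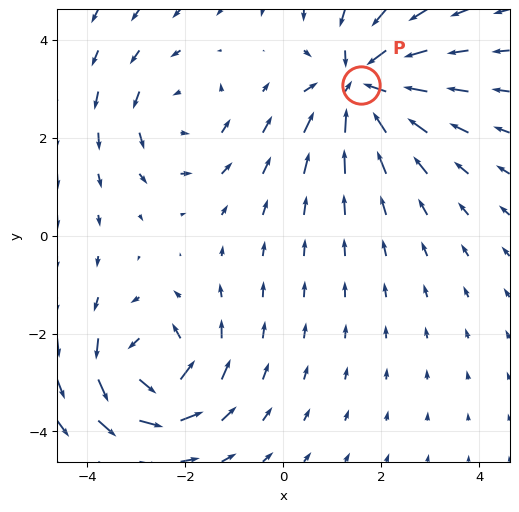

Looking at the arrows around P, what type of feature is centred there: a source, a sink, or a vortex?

At P (1.6, 3.1) the arrows converge inward. Divergence about -5, curl ≈0 — negative divergence with near-zero curl is a sink.

sink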